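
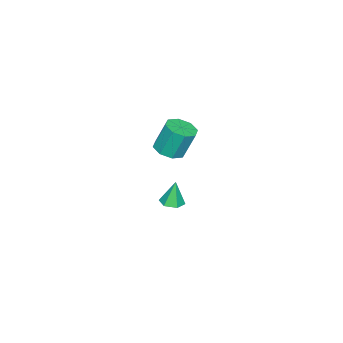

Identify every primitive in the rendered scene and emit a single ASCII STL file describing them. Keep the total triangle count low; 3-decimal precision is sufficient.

solid 
facet normal 0.158 -0.324 -0.933
outer loop
vertex 0.103 -1.66 2.534
vertex -0.418 -1.07 2.241
vertex 0.407 -1.111 2.395
endloop
endfacet
facet normal 0.867 -0.407 0.287
outer loop
vertex 0.103 -1.66 2.534
vertex 0.407 -1.111 2.395
vertex -0.16 -1.12 4.092
endloop
endfacet
facet normal 0.868 -0.405 0.288
outer loop
vertex -0.16 -1.12 4.092
vertex 0.407 -1.111 2.395
vertex 0.143 -0.57 3.953
endloop
endfacet
facet normal -0.158 0.323 0.933
outer loop
vertex -0.16 -1.12 4.092
vertex 0.143 -0.57 3.953
vertex -0.682 -0.53 3.799
endloop
endfacet
facet normal 0.158 -0.324 -0.933
outer loop
vertex 0.407 -1.111 2.395
vertex -0.418 -1.07 2.241
vertex 0.227 -0.537 2.165
endloop
endfacet
facet normal 0.947 0.317 0.050
outer loop
vertex 0.407 -1.111 2.395
vertex 0.227 -0.537 2.165
vertex 0.143 -0.57 3.953
endloop
endfacet
facet normal 0.947 0.318 0.050
outer loop
vertex 0.143 -0.57 3.953
vertex 0.227 -0.537 2.165
vertex -0.037 0.003 3.724
endloop
endfacet
facet normal -0.158 0.323 0.933
outer loop
vertex 0.143 -0.57 3.953
vertex -0.037 0.003 3.724
vertex -0.682 -0.53 3.799
endloop
endfacet
facet normal 0.157 -0.323 -0.933
outer loop
vertex 0.227 -0.537 2.165
vertex -0.418 -1.07 2.241
vertex -0.331 -0.276 1.981
endloop
endfacet
facet normal 0.471 0.855 -0.216
outer loop
vertex 0.227 -0.537 2.165
vertex -0.331 -0.276 1.981
vertex -0.037 0.003 3.724
endloop
endfacet
facet normal 0.472 0.854 -0.216
outer loop
vertex -0.037 0.003 3.724
vertex -0.331 -0.276 1.981
vertex -0.594 0.264 3.539
endloop
endfacet
facet normal -0.158 0.323 0.933
outer loop
vertex -0.037 0.003 3.724
vertex -0.594 0.264 3.539
vertex -0.682 -0.53 3.799
endloop
endfacet
facet normal 0.159 -0.323 -0.933
outer loop
vertex -0.331 -0.276 1.981
vertex -0.418 -1.07 2.241
vertex -0.94 -0.48 1.948
endloop
endfacet
facet normal -0.279 0.892 -0.356
outer loop
vertex -0.331 -0.276 1.981
vertex -0.94 -0.48 1.948
vertex -0.594 0.264 3.539
endloop
endfacet
facet normal -0.279 0.892 -0.356
outer loop
vertex -0.594 0.264 3.539
vertex -0.94 -0.48 1.948
vertex -1.203 0.06 3.506
endloop
endfacet
facet normal -0.159 0.323 0.933
outer loop
vertex -0.594 0.264 3.539
vertex -1.203 0.06 3.506
vertex -0.682 -0.53 3.799
endloop
endfacet
facet normal 0.158 -0.323 -0.933
outer loop
vertex -0.94 -0.48 1.948
vertex -0.418 -1.07 2.241
vertex -1.243 -1.03 2.087
endloop
endfacet
facet normal -0.868 0.406 -0.287
outer loop
vertex -0.94 -0.48 1.948
vertex -1.243 -1.03 2.087
vertex -1.203 0.06 3.506
endloop
endfacet
facet normal -0.867 0.407 -0.288
outer loop
vertex -1.203 0.06 3.506
vertex -1.243 -1.03 2.087
vertex -1.507 -0.489 3.645
endloop
endfacet
facet normal -0.158 0.324 0.933
outer loop
vertex -1.203 0.06 3.506
vertex -1.507 -0.489 3.645
vertex -0.682 -0.53 3.799
endloop
endfacet
facet normal 0.158 -0.323 -0.933
outer loop
vertex -1.243 -1.03 2.087
vertex -0.418 -1.07 2.241
vertex -1.063 -1.603 2.316
endloop
endfacet
facet normal -0.947 -0.318 -0.050
outer loop
vertex -1.243 -1.03 2.087
vertex -1.063 -1.603 2.316
vertex -1.507 -0.489 3.645
endloop
endfacet
facet normal -0.947 -0.317 -0.050
outer loop
vertex -1.507 -0.489 3.645
vertex -1.063 -1.603 2.316
vertex -1.327 -1.063 3.875
endloop
endfacet
facet normal -0.158 0.324 0.933
outer loop
vertex -1.507 -0.489 3.645
vertex -1.327 -1.063 3.875
vertex -0.682 -0.53 3.799
endloop
endfacet
facet normal 0.158 -0.323 -0.933
outer loop
vertex -1.063 -1.603 2.316
vertex -0.418 -1.07 2.241
vertex -0.506 -1.864 2.501
endloop
endfacet
facet normal -0.472 -0.855 0.216
outer loop
vertex -1.063 -1.603 2.316
vertex -0.506 -1.864 2.501
vertex -1.327 -1.063 3.875
endloop
endfacet
facet normal -0.471 -0.855 0.217
outer loop
vertex -1.327 -1.063 3.875
vertex -0.506 -1.864 2.501
vertex -0.769 -1.324 4.059
endloop
endfacet
facet normal -0.157 0.323 0.933
outer loop
vertex -1.327 -1.063 3.875
vertex -0.769 -1.324 4.059
vertex -0.682 -0.53 3.799
endloop
endfacet
facet normal 0.159 -0.323 -0.933
outer loop
vertex -0.506 -1.864 2.501
vertex -0.418 -1.07 2.241
vertex 0.103 -1.66 2.534
endloop
endfacet
facet normal 0.279 -0.892 0.356
outer loop
vertex -0.506 -1.864 2.501
vertex 0.103 -1.66 2.534
vertex -0.769 -1.324 4.059
endloop
endfacet
facet normal 0.279 -0.892 0.356
outer loop
vertex -0.769 -1.324 4.059
vertex 0.103 -1.66 2.534
vertex -0.16 -1.12 4.092
endloop
endfacet
facet normal -0.159 0.323 0.933
outer loop
vertex -0.769 -1.324 4.059
vertex -0.16 -1.12 4.092
vertex -0.682 -0.53 3.799
endloop
endfacet
facet normal 0.135 -0.070 -0.988
outer loop
vertex -2.889 -1.988 -3.981
vertex -3.311 -2.521 -4.001
vertex -3.554 -1.891 -4.079
endloop
endfacet
facet normal 0.090 0.942 0.324
outer loop
vertex -2.889 -1.988 -3.981
vertex -3.554 -1.891 -4.079
vertex -3.509 -2.419 -2.559
endloop
endfacet
facet normal 0.137 -0.070 -0.988
outer loop
vertex -3.554 -1.891 -4.079
vertex -3.311 -2.521 -4.001
vertex -3.977 -2.423 -4.1
endloop
endfacet
facet normal -0.766 0.600 0.231
outer loop
vertex -3.554 -1.891 -4.079
vertex -3.977 -2.423 -4.1
vertex -3.509 -2.419 -2.559
endloop
endfacet
facet normal 0.137 -0.070 -0.988
outer loop
vertex -3.977 -2.423 -4.1
vertex -3.311 -2.521 -4.001
vertex -3.734 -3.053 -4.022
endloop
endfacet
facet normal -0.908 -0.316 0.276
outer loop
vertex -3.977 -2.423 -4.1
vertex -3.734 -3.053 -4.022
vertex -3.509 -2.419 -2.559
endloop
endfacet
facet normal 0.135 -0.069 -0.988
outer loop
vertex -3.734 -3.053 -4.022
vertex -3.311 -2.521 -4.001
vertex -3.068 -3.151 -3.924
endloop
endfacet
facet normal -0.192 -0.889 0.415
outer loop
vertex -3.734 -3.053 -4.022
vertex -3.068 -3.151 -3.924
vertex -3.509 -2.419 -2.559
endloop
endfacet
facet normal 0.135 -0.069 -0.988
outer loop
vertex -3.068 -3.151 -3.924
vertex -3.311 -2.521 -4.001
vertex -2.645 -2.619 -3.903
endloop
endfacet
facet normal 0.664 -0.548 0.508
outer loop
vertex -3.068 -3.151 -3.924
vertex -2.645 -2.619 -3.903
vertex -3.509 -2.419 -2.559
endloop
endfacet
facet normal 0.135 -0.070 -0.988
outer loop
vertex -2.645 -2.619 -3.903
vertex -3.311 -2.521 -4.001
vertex -2.889 -1.988 -3.981
endloop
endfacet
facet normal 0.806 0.369 0.463
outer loop
vertex -2.645 -2.619 -3.903
vertex -2.889 -1.988 -3.981
vertex -3.509 -2.419 -2.559
endloop
endfacet

endsolid


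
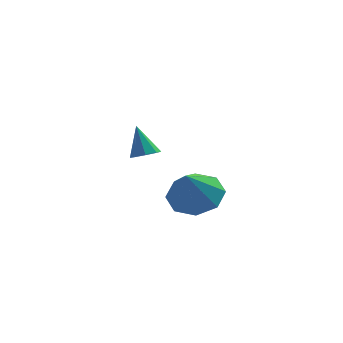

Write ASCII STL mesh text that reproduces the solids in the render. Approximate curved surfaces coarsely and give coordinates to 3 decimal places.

solid 
facet normal 0.186 0.558 -0.808
outer loop
vertex -0.302 -1.354 -0.158
vertex -1.234 -1.292 -0.33
vertex -0.608 -0.78 0.168
endloop
endfacet
facet normal 0.665 -0.068 0.744
outer loop
vertex -0.302 -1.354 -0.158
vertex -0.608 -0.78 0.168
vertex -1.506 -2.108 0.85
endloop
endfacet
facet normal 0.186 0.559 -0.808
outer loop
vertex -0.608 -0.78 0.168
vertex -1.234 -1.292 -0.33
vertex -1.28 -0.507 0.202
endloop
endfacet
facet normal 0.187 0.346 0.919
outer loop
vertex -0.608 -0.78 0.168
vertex -1.28 -0.507 0.202
vertex -1.506 -2.108 0.85
endloop
endfacet
facet normal 0.186 0.559 -0.808
outer loop
vertex -1.28 -0.507 0.202
vertex -1.234 -1.292 -0.33
vertex -1.926 -0.693 -0.075
endloop
endfacet
facet normal -0.455 0.389 0.801
outer loop
vertex -1.28 -0.507 0.202
vertex -1.926 -0.693 -0.075
vertex -1.506 -2.108 0.85
endloop
endfacet
facet normal 0.186 0.559 -0.808
outer loop
vertex -1.926 -0.693 -0.075
vertex -1.234 -1.292 -0.33
vertex -2.166 -1.231 -0.502
endloop
endfacet
facet normal -0.889 0.034 0.456
outer loop
vertex -1.926 -0.693 -0.075
vertex -2.166 -1.231 -0.502
vertex -1.506 -2.108 0.85
endloop
endfacet
facet normal 0.186 0.559 -0.808
outer loop
vertex -2.166 -1.231 -0.502
vertex -1.234 -1.292 -0.33
vertex -1.861 -1.804 -0.828
endloop
endfacet
facet normal -0.857 -0.507 0.089
outer loop
vertex -2.166 -1.231 -0.502
vertex -1.861 -1.804 -0.828
vertex -1.506 -2.108 0.85
endloop
endfacet
facet normal 0.186 0.558 -0.809
outer loop
vertex -1.861 -1.804 -0.828
vertex -1.234 -1.292 -0.33
vertex -1.188 -2.078 -0.862
endloop
endfacet
facet normal -0.379 -0.921 -0.087
outer loop
vertex -1.861 -1.804 -0.828
vertex -1.188 -2.078 -0.862
vertex -1.506 -2.108 0.85
endloop
endfacet
facet normal 0.185 0.558 -0.809
outer loop
vertex -1.188 -2.078 -0.862
vertex -1.234 -1.292 -0.33
vertex -0.542 -1.891 -0.585
endloop
endfacet
facet normal 0.265 -0.964 0.032
outer loop
vertex -1.188 -2.078 -0.862
vertex -0.542 -1.891 -0.585
vertex -1.506 -2.108 0.85
endloop
endfacet
facet normal 0.186 0.559 -0.808
outer loop
vertex -0.542 -1.891 -0.585
vertex -1.234 -1.292 -0.33
vertex -0.302 -1.354 -0.158
endloop
endfacet
facet normal 0.697 -0.611 0.376
outer loop
vertex -0.542 -1.891 -0.585
vertex -0.302 -1.354 -0.158
vertex -1.506 -2.108 0.85
endloop
endfacet
facet normal 0.269 -0.404 -0.874
outer loop
vertex -2.672 2.426 -0.205
vertex -3.05 2.705 -0.45
vertex -2.541 2.788 -0.332
endloop
endfacet
facet normal 0.748 -0.038 0.663
outer loop
vertex -2.672 2.426 -0.205
vertex -2.541 2.788 -0.332
vertex -3.39 3.215 0.65
endloop
endfacet
facet normal 0.269 -0.406 -0.873
outer loop
vertex -2.541 2.788 -0.332
vertex -3.05 2.705 -0.45
vertex -2.708 3.101 -0.529
endloop
endfacet
facet normal 0.714 0.604 0.355
outer loop
vertex -2.541 2.788 -0.332
vertex -2.708 3.101 -0.529
vertex -3.39 3.215 0.65
endloop
endfacet
facet normal 0.269 -0.406 -0.873
outer loop
vertex -2.708 3.101 -0.529
vertex -3.05 2.705 -0.45
vertex -3.076 3.182 -0.68
endloop
endfacet
facet normal 0.205 0.978 0.024
outer loop
vertex -2.708 3.101 -0.529
vertex -3.076 3.182 -0.68
vertex -3.39 3.215 0.65
endloop
endfacet
facet normal 0.269 -0.406 -0.873
outer loop
vertex -3.076 3.182 -0.68
vertex -3.05 2.705 -0.45
vertex -3.429 2.983 -0.696
endloop
endfacet
facet normal -0.482 0.866 -0.135
outer loop
vertex -3.076 3.182 -0.68
vertex -3.429 2.983 -0.696
vertex -3.39 3.215 0.65
endloop
endfacet
facet normal 0.270 -0.404 -0.874
outer loop
vertex -3.429 2.983 -0.696
vertex -3.05 2.705 -0.45
vertex -3.56 2.621 -0.569
endloop
endfacet
facet normal -0.943 0.331 -0.030
outer loop
vertex -3.429 2.983 -0.696
vertex -3.56 2.621 -0.569
vertex -3.39 3.215 0.65
endloop
endfacet
facet normal 0.271 -0.405 -0.873
outer loop
vertex -3.56 2.621 -0.569
vertex -3.05 2.705 -0.45
vertex -3.393 2.308 -0.372
endloop
endfacet
facet normal -0.909 -0.310 0.278
outer loop
vertex -3.56 2.621 -0.569
vertex -3.393 2.308 -0.372
vertex -3.39 3.215 0.65
endloop
endfacet
facet normal 0.270 -0.405 -0.874
outer loop
vertex -3.393 2.308 -0.372
vertex -3.05 2.705 -0.45
vertex -3.025 2.227 -0.221
endloop
endfacet
facet normal -0.401 -0.685 0.609
outer loop
vertex -3.393 2.308 -0.372
vertex -3.025 2.227 -0.221
vertex -3.39 3.215 0.65
endloop
endfacet
facet normal 0.268 -0.405 -0.874
outer loop
vertex -3.025 2.227 -0.221
vertex -3.05 2.705 -0.45
vertex -2.672 2.426 -0.205
endloop
endfacet
facet normal 0.287 -0.571 0.769
outer loop
vertex -3.025 2.227 -0.221
vertex -2.672 2.426 -0.205
vertex -3.39 3.215 0.65
endloop
endfacet

endsolid


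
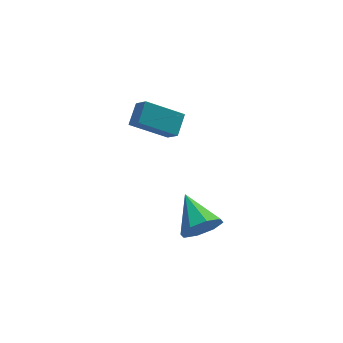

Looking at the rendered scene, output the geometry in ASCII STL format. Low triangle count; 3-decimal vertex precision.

solid 
facet normal 0.082 -0.915 -0.395
outer loop
vertex 2.661 -3.906 -0.368
vertex 2.061 -4.222 0.239
vertex 2.005 -3.866 -0.597
endloop
endfacet
facet normal 0.255 0.759 -0.599
outer loop
vertex 2.661 -3.906 -0.368
vertex 2.005 -3.866 -0.597
vertex 1.919 -2.638 0.921
endloop
endfacet
facet normal 0.083 -0.915 -0.395
outer loop
vertex 2.005 -3.866 -0.597
vertex 2.061 -4.222 0.239
vertex 1.381 -4.035 -0.337
endloop
endfacet
facet normal -0.430 0.690 -0.583
outer loop
vertex 2.005 -3.866 -0.597
vertex 1.381 -4.035 -0.337
vertex 1.919 -2.638 0.921
endloop
endfacet
facet normal 0.082 -0.915 -0.394
outer loop
vertex 1.381 -4.035 -0.337
vertex 2.061 -4.222 0.239
vertex 1.156 -4.313 0.261
endloop
endfacet
facet normal -0.884 0.451 -0.123
outer loop
vertex 1.381 -4.035 -0.337
vertex 1.156 -4.313 0.261
vertex 1.919 -2.638 0.921
endloop
endfacet
facet normal 0.082 -0.916 -0.394
outer loop
vertex 1.156 -4.313 0.261
vertex 2.061 -4.222 0.239
vertex 1.461 -4.537 0.846
endloop
endfacet
facet normal -0.841 0.183 0.509
outer loop
vertex 1.156 -4.313 0.261
vertex 1.461 -4.537 0.846
vertex 1.919 -2.638 0.921
endloop
endfacet
facet normal 0.082 -0.915 -0.394
outer loop
vertex 1.461 -4.537 0.846
vertex 2.061 -4.222 0.239
vertex 2.118 -4.577 1.075
endloop
endfacet
facet normal -0.327 0.041 0.944
outer loop
vertex 1.461 -4.537 0.846
vertex 2.118 -4.577 1.075
vertex 1.919 -2.638 0.921
endloop
endfacet
facet normal 0.083 -0.915 -0.394
outer loop
vertex 2.118 -4.577 1.075
vertex 2.061 -4.222 0.239
vertex 2.741 -4.408 0.814
endloop
endfacet
facet normal 0.358 0.110 0.927
outer loop
vertex 2.118 -4.577 1.075
vertex 2.741 -4.408 0.814
vertex 1.919 -2.638 0.921
endloop
endfacet
facet normal 0.082 -0.916 -0.394
outer loop
vertex 2.741 -4.408 0.814
vertex 2.061 -4.222 0.239
vertex 2.966 -4.131 0.217
endloop
endfacet
facet normal 0.812 0.349 0.468
outer loop
vertex 2.741 -4.408 0.814
vertex 2.966 -4.131 0.217
vertex 1.919 -2.638 0.921
endloop
endfacet
facet normal 0.082 -0.915 -0.395
outer loop
vertex 2.966 -4.131 0.217
vertex 2.061 -4.222 0.239
vertex 2.661 -3.906 -0.368
endloop
endfacet
facet normal 0.770 0.617 -0.164
outer loop
vertex 2.966 -4.131 0.217
vertex 2.661 -3.906 -0.368
vertex 1.919 -2.638 0.921
endloop
endfacet
facet normal -0.519 -0.685 -0.511
outer loop
vertex 1.093 0.644 2.73
vertex 0.889 1.293 2.067
vertex 2.59 0.187 1.821
endloop
endfacet
facet normal 0.215 -0.683 0.698
outer loop
vertex 3.151 0.927 2.373
vertex 1.093 0.644 2.73
vertex 2.59 0.187 1.821
endloop
endfacet
facet normal -0.519 -0.685 -0.511
outer loop
vertex 2.59 0.187 1.821
vertex 0.889 1.293 2.067
vertex 2.386 0.836 1.158
endloop
endfacet
facet normal 0.827 -0.253 -0.502
outer loop
vertex 2.386 0.836 1.158
vertex 3.151 0.927 2.373
vertex 2.59 0.187 1.821
endloop
endfacet
facet normal -0.827 0.253 0.502
outer loop
vertex 1.093 0.644 2.73
vertex 1.45 2.033 2.619
vertex 0.889 1.293 2.067
endloop
endfacet
facet normal 0.215 -0.683 0.698
outer loop
vertex 1.654 1.384 3.282
vertex 1.093 0.644 2.73
vertex 3.151 0.927 2.373
endloop
endfacet
facet normal -0.827 0.253 0.502
outer loop
vertex 1.654 1.384 3.282
vertex 1.45 2.033 2.619
vertex 1.093 0.644 2.73
endloop
endfacet
facet normal -0.215 0.683 -0.698
outer loop
vertex 0.889 1.293 2.067
vertex 1.45 2.033 2.619
vertex 2.386 0.836 1.158
endloop
endfacet
facet normal 0.827 -0.253 -0.502
outer loop
vertex 2.947 1.576 1.71
vertex 3.151 0.927 2.373
vertex 2.386 0.836 1.158
endloop
endfacet
facet normal -0.215 0.683 -0.698
outer loop
vertex 2.386 0.836 1.158
vertex 1.45 2.033 2.619
vertex 2.947 1.576 1.71
endloop
endfacet
facet normal 0.519 0.685 0.511
outer loop
vertex 2.947 1.576 1.71
vertex 1.654 1.384 3.282
vertex 3.151 0.927 2.373
endloop
endfacet
facet normal 0.519 0.685 0.511
outer loop
vertex 1.45 2.033 2.619
vertex 1.654 1.384 3.282
vertex 2.947 1.576 1.71
endloop
endfacet

endsolid


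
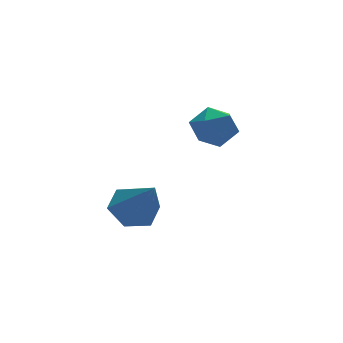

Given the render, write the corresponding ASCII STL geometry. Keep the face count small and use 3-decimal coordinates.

solid 
facet normal -0.971 -0.066 0.231
outer loop
vertex 3.224 2.908 0.247
vertex 3.161 2.103 -0.246
vertex 3.382 2.078 0.674
endloop
endfacet
facet normal -0.608 0.268 0.747
outer loop
vertex 3.224 2.908 0.247
vertex 3.382 2.078 0.674
vertex 3.939 2.82 0.861
endloop
endfacet
facet normal -0.291 0.839 0.459
outer loop
vertex 3.224 2.908 0.247
vertex 3.939 2.82 0.861
vertex 4.063 3.303 0.057
endloop
endfacet
facet normal -0.457 0.858 -0.234
outer loop
vertex 3.224 2.908 0.247
vertex 4.063 3.303 0.057
vertex 3.582 2.86 -0.627
endloop
endfacet
facet normal -0.877 0.299 -0.376
outer loop
vertex 3.224 2.908 0.247
vertex 3.582 2.86 -0.627
vertex 3.161 2.103 -0.246
endloop
endfacet
facet normal -0.098 -0.173 0.980
outer loop
vertex 3.939 2.82 0.861
vertex 3.382 2.078 0.674
vertex 4.318 1.96 0.747
endloop
endfacet
facet normal -0.685 -0.714 0.145
outer loop
vertex 3.382 2.078 0.674
vertex 3.161 2.103 -0.246
vertex 3.837 1.517 0.063
endloop
endfacet
facet normal -0.534 -0.124 -0.837
outer loop
vertex 3.161 2.103 -0.246
vertex 3.582 2.86 -0.627
vertex 3.961 2.0 -0.741
endloop
endfacet
facet normal 0.146 0.780 -0.608
outer loop
vertex 3.582 2.86 -0.627
vertex 4.063 3.303 0.057
vertex 4.518 2.742 -0.554
endloop
endfacet
facet normal 0.415 0.750 0.515
outer loop
vertex 4.063 3.303 0.057
vertex 3.939 2.82 0.861
vertex 4.739 2.717 0.366
endloop
endfacet
facet normal 0.457 -0.858 0.234
outer loop
vertex 4.676 1.912 -0.127
vertex 4.318 1.96 0.747
vertex 3.837 1.517 0.063
endloop
endfacet
facet normal 0.291 -0.839 -0.459
outer loop
vertex 4.676 1.912 -0.127
vertex 3.837 1.517 0.063
vertex 3.961 2.0 -0.741
endloop
endfacet
facet normal 0.608 -0.268 -0.747
outer loop
vertex 4.676 1.912 -0.127
vertex 3.961 2.0 -0.741
vertex 4.518 2.742 -0.554
endloop
endfacet
facet normal 0.971 0.066 -0.231
outer loop
vertex 4.676 1.912 -0.127
vertex 4.518 2.742 -0.554
vertex 4.739 2.717 0.366
endloop
endfacet
facet normal 0.877 -0.299 0.376
outer loop
vertex 4.676 1.912 -0.127
vertex 4.739 2.717 0.366
vertex 4.318 1.96 0.747
endloop
endfacet
facet normal -0.146 -0.780 0.608
outer loop
vertex 3.837 1.517 0.063
vertex 4.318 1.96 0.747
vertex 3.382 2.078 0.674
endloop
endfacet
facet normal -0.415 -0.750 -0.515
outer loop
vertex 3.961 2.0 -0.741
vertex 3.837 1.517 0.063
vertex 3.161 2.103 -0.246
endloop
endfacet
facet normal 0.098 0.173 -0.980
outer loop
vertex 4.518 2.742 -0.554
vertex 3.961 2.0 -0.741
vertex 3.582 2.86 -0.627
endloop
endfacet
facet normal 0.685 0.714 -0.145
outer loop
vertex 4.739 2.717 0.366
vertex 4.518 2.742 -0.554
vertex 4.063 3.303 0.057
endloop
endfacet
facet normal 0.534 0.124 0.837
outer loop
vertex 4.318 1.96 0.747
vertex 4.739 2.717 0.366
vertex 3.939 2.82 0.861
endloop
endfacet
facet normal -0.044 0.626 -0.779
outer loop
vertex 0.601 1.418 -1.591
vertex -0.047 0.86 -2.003
vertex -0.323 1.561 -1.424
endloop
endfacet
facet normal 0.228 0.490 0.842
outer loop
vertex 0.601 1.418 -1.591
vertex -0.323 1.561 -1.424
vertex 0.047 -0.48 -0.337
endloop
endfacet
facet normal -0.044 0.626 -0.779
outer loop
vertex -0.323 1.561 -1.424
vertex -0.047 0.86 -2.003
vertex -0.971 1.002 -1.837
endloop
endfacet
facet normal -0.666 0.253 0.702
outer loop
vertex -0.323 1.561 -1.424
vertex -0.971 1.002 -1.837
vertex 0.047 -0.48 -0.337
endloop
endfacet
facet normal -0.044 0.626 -0.779
outer loop
vertex -0.971 1.002 -1.837
vertex -0.047 0.86 -2.003
vertex -0.695 0.301 -2.416
endloop
endfacet
facet normal -0.877 -0.461 0.140
outer loop
vertex -0.971 1.002 -1.837
vertex -0.695 0.301 -2.416
vertex 0.047 -0.48 -0.337
endloop
endfacet
facet normal -0.044 0.626 -0.779
outer loop
vertex -0.695 0.301 -2.416
vertex -0.047 0.86 -2.003
vertex 0.229 0.159 -2.582
endloop
endfacet
facet normal -0.195 -0.939 -0.283
outer loop
vertex -0.695 0.301 -2.416
vertex 0.229 0.159 -2.582
vertex 0.047 -0.48 -0.337
endloop
endfacet
facet normal -0.044 0.626 -0.779
outer loop
vertex 0.229 0.159 -2.582
vertex -0.047 0.86 -2.003
vertex 0.877 0.717 -2.17
endloop
endfacet
facet normal 0.697 -0.703 -0.144
outer loop
vertex 0.229 0.159 -2.582
vertex 0.877 0.717 -2.17
vertex 0.047 -0.48 -0.337
endloop
endfacet
facet normal -0.044 0.626 -0.779
outer loop
vertex 0.877 0.717 -2.17
vertex -0.047 0.86 -2.003
vertex 0.601 1.418 -1.591
endloop
endfacet
facet normal 0.908 0.012 0.419
outer loop
vertex 0.877 0.717 -2.17
vertex 0.601 1.418 -1.591
vertex 0.047 -0.48 -0.337
endloop
endfacet

endsolid


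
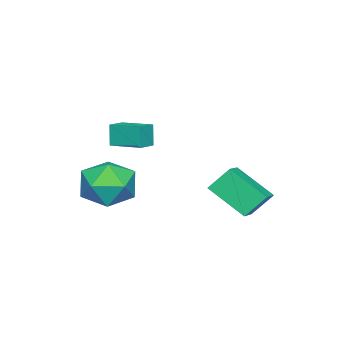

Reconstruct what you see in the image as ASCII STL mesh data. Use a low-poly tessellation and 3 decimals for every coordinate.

solid 
facet normal -0.976 0.109 -0.187
outer loop
vertex 3.336 -0.523 3.689
vertex 3.45 0.801 3.865
vertex 3.529 -0.414 2.745
endloop
endfacet
facet normal -0.085 -0.988 -0.131
outer loop
vertex 4.31 -0.501 2.895
vertex 3.336 -0.523 3.689
vertex 3.529 -0.414 2.745
endloop
endfacet
facet normal -0.976 0.109 -0.187
outer loop
vertex 3.529 -0.414 2.745
vertex 3.45 0.801 3.865
vertex 3.643 0.91 2.921
endloop
endfacet
facet normal 0.199 0.112 -0.973
outer loop
vertex 3.643 0.91 2.921
vertex 4.31 -0.501 2.895
vertex 3.529 -0.414 2.745
endloop
endfacet
facet normal -0.199 -0.112 0.973
outer loop
vertex 3.336 -0.523 3.689
vertex 4.231 0.714 4.015
vertex 3.45 0.801 3.865
endloop
endfacet
facet normal -0.085 -0.988 -0.131
outer loop
vertex 4.117 -0.61 3.839
vertex 3.336 -0.523 3.689
vertex 4.31 -0.501 2.895
endloop
endfacet
facet normal -0.199 -0.112 0.973
outer loop
vertex 4.117 -0.61 3.839
vertex 4.231 0.714 4.015
vertex 3.336 -0.523 3.689
endloop
endfacet
facet normal 0.085 0.988 0.131
outer loop
vertex 3.45 0.801 3.865
vertex 4.231 0.714 4.015
vertex 3.643 0.91 2.921
endloop
endfacet
facet normal 0.199 0.112 -0.973
outer loop
vertex 4.424 0.823 3.071
vertex 4.31 -0.501 2.895
vertex 3.643 0.91 2.921
endloop
endfacet
facet normal 0.085 0.988 0.131
outer loop
vertex 3.643 0.91 2.921
vertex 4.231 0.714 4.015
vertex 4.424 0.823 3.071
endloop
endfacet
facet normal 0.976 -0.109 0.187
outer loop
vertex 4.424 0.823 3.071
vertex 4.117 -0.61 3.839
vertex 4.31 -0.501 2.895
endloop
endfacet
facet normal 0.976 -0.109 0.187
outer loop
vertex 4.231 0.714 4.015
vertex 4.117 -0.61 3.839
vertex 4.424 0.823 3.071
endloop
endfacet
facet normal -0.932 -0.163 -0.324
outer loop
vertex -1.775 1.712 -0.129
vertex -1.664 3.322 -1.259
vertex -1.309 0.994 -1.108
endloop
endfacet
facet normal -0.057 -0.818 0.573
outer loop
vertex -0.256 1.178 -0.741
vertex -1.775 1.712 -0.129
vertex -1.309 0.994 -1.108
endloop
endfacet
facet normal -0.932 -0.163 -0.324
outer loop
vertex -1.309 0.994 -1.108
vertex -1.664 3.322 -1.259
vertex -1.198 2.604 -2.237
endloop
endfacet
facet normal 0.359 -0.552 -0.752
outer loop
vertex -1.198 2.604 -2.237
vertex -0.256 1.178 -0.741
vertex -1.309 0.994 -1.108
endloop
endfacet
facet normal -0.359 0.553 0.752
outer loop
vertex -1.775 1.712 -0.129
vertex -0.611 3.506 -0.892
vertex -1.664 3.322 -1.259
endloop
endfacet
facet normal -0.056 -0.817 0.573
outer loop
vertex -0.722 1.896 0.237
vertex -1.775 1.712 -0.129
vertex -0.256 1.178 -0.741
endloop
endfacet
facet normal -0.358 0.552 0.753
outer loop
vertex -0.722 1.896 0.237
vertex -0.611 3.506 -0.892
vertex -1.775 1.712 -0.129
endloop
endfacet
facet normal 0.057 0.818 -0.573
outer loop
vertex -1.664 3.322 -1.259
vertex -0.611 3.506 -0.892
vertex -1.198 2.604 -2.237
endloop
endfacet
facet normal 0.358 -0.553 -0.752
outer loop
vertex -0.145 2.788 -1.871
vertex -0.256 1.178 -0.741
vertex -1.198 2.604 -2.237
endloop
endfacet
facet normal 0.056 0.818 -0.573
outer loop
vertex -1.198 2.604 -2.237
vertex -0.611 3.506 -0.892
vertex -0.145 2.788 -1.871
endloop
endfacet
facet normal 0.932 0.163 0.324
outer loop
vertex -0.145 2.788 -1.871
vertex -0.722 1.896 0.237
vertex -0.256 1.178 -0.741
endloop
endfacet
facet normal 0.932 0.163 0.324
outer loop
vertex -0.611 3.506 -0.892
vertex -0.722 1.896 0.237
vertex -0.145 2.788 -1.871
endloop
endfacet
facet normal -0.152 0.985 0.080
outer loop
vertex 2.898 -0.274 -0.244
vertex 2.564 -0.421 0.931
vertex 3.744 -0.216 0.647
endloop
endfacet
facet normal 0.360 0.844 -0.397
outer loop
vertex 2.898 -0.274 -0.244
vertex 3.744 -0.216 0.647
vertex 3.993 -0.814 -0.399
endloop
endfacet
facet normal 0.082 0.424 -0.902
outer loop
vertex 2.898 -0.274 -0.244
vertex 3.993 -0.814 -0.399
vertex 2.967 -1.388 -0.762
endloop
endfacet
facet normal -0.602 0.306 -0.737
outer loop
vertex 2.898 -0.274 -0.244
vertex 2.967 -1.388 -0.762
vertex 2.084 -1.145 0.06
endloop
endfacet
facet normal -0.747 0.652 -0.131
outer loop
vertex 2.898 -0.274 -0.244
vertex 2.084 -1.145 0.06
vertex 2.564 -0.421 0.931
endloop
endfacet
facet normal 0.876 0.478 -0.065
outer loop
vertex 3.993 -0.814 -0.399
vertex 3.744 -0.216 0.647
vertex 4.336 -1.295 0.68
endloop
endfacet
facet normal 0.047 0.706 0.707
outer loop
vertex 3.744 -0.216 0.647
vertex 2.564 -0.421 0.931
vertex 3.453 -1.052 1.502
endloop
endfacet
facet normal -0.916 0.167 0.366
outer loop
vertex 2.564 -0.421 0.931
vertex 2.084 -1.145 0.06
vertex 2.427 -1.626 1.139
endloop
endfacet
facet normal -0.682 -0.393 -0.617
outer loop
vertex 2.084 -1.145 0.06
vertex 2.967 -1.388 -0.762
vertex 2.676 -2.224 0.093
endloop
endfacet
facet normal 0.425 -0.201 -0.883
outer loop
vertex 2.967 -1.388 -0.762
vertex 3.993 -0.814 -0.399
vertex 3.856 -2.019 -0.191
endloop
endfacet
facet normal 0.602 -0.306 0.737
outer loop
vertex 3.522 -2.166 0.984
vertex 4.336 -1.295 0.68
vertex 3.453 -1.052 1.502
endloop
endfacet
facet normal -0.082 -0.424 0.902
outer loop
vertex 3.522 -2.166 0.984
vertex 3.453 -1.052 1.502
vertex 2.427 -1.626 1.139
endloop
endfacet
facet normal -0.360 -0.844 0.397
outer loop
vertex 3.522 -2.166 0.984
vertex 2.427 -1.626 1.139
vertex 2.676 -2.224 0.093
endloop
endfacet
facet normal 0.152 -0.985 -0.080
outer loop
vertex 3.522 -2.166 0.984
vertex 2.676 -2.224 0.093
vertex 3.856 -2.019 -0.191
endloop
endfacet
facet normal 0.747 -0.652 0.131
outer loop
vertex 3.522 -2.166 0.984
vertex 3.856 -2.019 -0.191
vertex 4.336 -1.295 0.68
endloop
endfacet
facet normal 0.682 0.393 0.617
outer loop
vertex 3.453 -1.052 1.502
vertex 4.336 -1.295 0.68
vertex 3.744 -0.216 0.647
endloop
endfacet
facet normal -0.425 0.201 0.883
outer loop
vertex 2.427 -1.626 1.139
vertex 3.453 -1.052 1.502
vertex 2.564 -0.421 0.931
endloop
endfacet
facet normal -0.876 -0.478 0.065
outer loop
vertex 2.676 -2.224 0.093
vertex 2.427 -1.626 1.139
vertex 2.084 -1.145 0.06
endloop
endfacet
facet normal -0.047 -0.706 -0.707
outer loop
vertex 3.856 -2.019 -0.191
vertex 2.676 -2.224 0.093
vertex 2.967 -1.388 -0.762
endloop
endfacet
facet normal 0.916 -0.167 -0.366
outer loop
vertex 4.336 -1.295 0.68
vertex 3.856 -2.019 -0.191
vertex 3.993 -0.814 -0.399
endloop
endfacet

endsolid


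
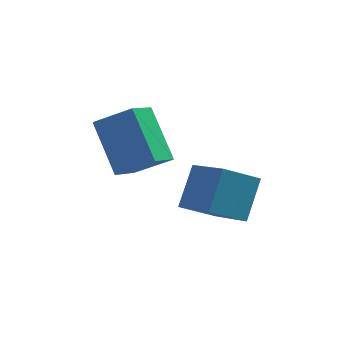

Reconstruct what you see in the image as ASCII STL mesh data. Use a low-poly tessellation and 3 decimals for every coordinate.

solid 
facet normal -0.836 -0.236 0.496
outer loop
vertex -1.14 2.027 -0.583
vertex -2.058 3.481 -1.438
vertex -1.592 1.009 -1.827
endloop
endfacet
facet normal 0.478 -0.757 0.446
outer loop
vertex -0.422 1.339 -2.522
vertex -1.14 2.027 -0.583
vertex -1.592 1.009 -1.827
endloop
endfacet
facet normal -0.836 -0.236 0.496
outer loop
vertex -1.592 1.009 -1.827
vertex -2.058 3.481 -1.438
vertex -2.51 2.463 -2.683
endloop
endfacet
facet normal -0.271 -0.610 -0.745
outer loop
vertex -2.51 2.463 -2.683
vertex -0.422 1.339 -2.522
vertex -1.592 1.009 -1.827
endloop
endfacet
facet normal 0.271 0.609 0.745
outer loop
vertex -1.14 2.027 -0.583
vertex -0.888 3.811 -2.133
vertex -2.058 3.481 -1.438
endloop
endfacet
facet normal 0.478 -0.757 0.446
outer loop
vertex 0.03 2.357 -1.277
vertex -1.14 2.027 -0.583
vertex -0.422 1.339 -2.522
endloop
endfacet
facet normal 0.270 0.609 0.745
outer loop
vertex 0.03 2.357 -1.277
vertex -0.888 3.811 -2.133
vertex -1.14 2.027 -0.583
endloop
endfacet
facet normal -0.478 0.757 -0.445
outer loop
vertex -2.058 3.481 -1.438
vertex -0.888 3.811 -2.133
vertex -2.51 2.463 -2.683
endloop
endfacet
facet normal -0.270 -0.609 -0.746
outer loop
vertex -1.34 2.793 -3.377
vertex -0.422 1.339 -2.522
vertex -2.51 2.463 -2.683
endloop
endfacet
facet normal -0.478 0.757 -0.446
outer loop
vertex -2.51 2.463 -2.683
vertex -0.888 3.811 -2.133
vertex -1.34 2.793 -3.377
endloop
endfacet
facet normal 0.836 0.236 -0.496
outer loop
vertex -1.34 2.793 -3.377
vertex 0.03 2.357 -1.277
vertex -0.422 1.339 -2.522
endloop
endfacet
facet normal 0.836 0.235 -0.496
outer loop
vertex -0.888 3.811 -2.133
vertex 0.03 2.357 -1.277
vertex -1.34 2.793 -3.377
endloop
endfacet
facet normal -0.453 -0.762 0.462
outer loop
vertex -3.939 3.7 1.059
vertex -5.189 3.951 0.249
vertex -3.221 2.349 -0.466
endloop
endfacet
facet normal 0.828 -0.166 0.536
outer loop
vertex -2.651 3.309 -1.049
vertex -3.939 3.7 1.059
vertex -3.221 2.349 -0.466
endloop
endfacet
facet normal -0.452 -0.762 0.463
outer loop
vertex -3.221 2.349 -0.466
vertex -5.189 3.951 0.249
vertex -4.471 2.599 -1.276
endloop
endfacet
facet normal 0.332 -0.626 -0.706
outer loop
vertex -4.471 2.599 -1.276
vertex -2.651 3.309 -1.049
vertex -3.221 2.349 -0.466
endloop
endfacet
facet normal -0.332 0.626 0.706
outer loop
vertex -3.939 3.7 1.059
vertex -4.619 4.911 -0.334
vertex -5.189 3.951 0.249
endloop
endfacet
facet normal 0.828 -0.165 0.536
outer loop
vertex -3.369 4.661 0.476
vertex -3.939 3.7 1.059
vertex -2.651 3.309 -1.049
endloop
endfacet
facet normal -0.332 0.625 0.706
outer loop
vertex -3.369 4.661 0.476
vertex -4.619 4.911 -0.334
vertex -3.939 3.7 1.059
endloop
endfacet
facet normal -0.828 0.166 -0.536
outer loop
vertex -5.189 3.951 0.249
vertex -4.619 4.911 -0.334
vertex -4.471 2.599 -1.276
endloop
endfacet
facet normal 0.332 -0.625 -0.706
outer loop
vertex -3.901 3.56 -1.859
vertex -2.651 3.309 -1.049
vertex -4.471 2.599 -1.276
endloop
endfacet
facet normal -0.828 0.166 -0.536
outer loop
vertex -4.471 2.599 -1.276
vertex -4.619 4.911 -0.334
vertex -3.901 3.56 -1.859
endloop
endfacet
facet normal 0.453 0.762 -0.463
outer loop
vertex -3.901 3.56 -1.859
vertex -3.369 4.661 0.476
vertex -2.651 3.309 -1.049
endloop
endfacet
facet normal 0.452 0.763 -0.463
outer loop
vertex -4.619 4.911 -0.334
vertex -3.369 4.661 0.476
vertex -3.901 3.56 -1.859
endloop
endfacet

endsolid


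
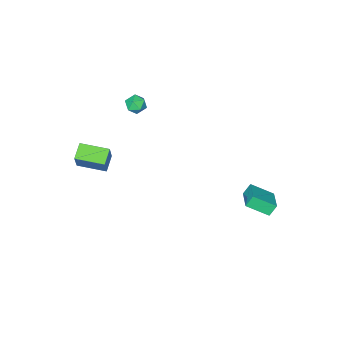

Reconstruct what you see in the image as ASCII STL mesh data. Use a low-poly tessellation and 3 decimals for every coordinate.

solid 
facet normal -0.566 0.820 -0.085
outer loop
vertex 2.543 -2.731 0.49
vertex 3.408 -2.191 -0.062
vertex 1.939 -3.303 -1.016
endloop
endfacet
facet normal -0.746 -0.466 0.476
outer loop
vertex 2.992 -4.829 -0.858
vertex 2.543 -2.731 0.49
vertex 1.939 -3.303 -1.016
endloop
endfacet
facet normal -0.566 0.820 -0.085
outer loop
vertex 1.939 -3.303 -1.016
vertex 3.408 -2.191 -0.062
vertex 2.805 -2.763 -1.568
endloop
endfacet
facet normal -0.351 -0.333 -0.875
outer loop
vertex 2.805 -2.763 -1.568
vertex 2.992 -4.829 -0.858
vertex 1.939 -3.303 -1.016
endloop
endfacet
facet normal 0.351 0.333 0.875
outer loop
vertex 2.543 -2.731 0.49
vertex 4.461 -3.717 0.096
vertex 3.408 -2.191 -0.062
endloop
endfacet
facet normal -0.746 -0.465 0.476
outer loop
vertex 3.595 -4.257 0.648
vertex 2.543 -2.731 0.49
vertex 2.992 -4.829 -0.858
endloop
endfacet
facet normal 0.351 0.332 0.875
outer loop
vertex 3.595 -4.257 0.648
vertex 4.461 -3.717 0.096
vertex 2.543 -2.731 0.49
endloop
endfacet
facet normal 0.746 0.466 -0.476
outer loop
vertex 3.408 -2.191 -0.062
vertex 4.461 -3.717 0.096
vertex 2.805 -2.763 -1.568
endloop
endfacet
facet normal -0.351 -0.333 -0.875
outer loop
vertex 3.857 -4.289 -1.41
vertex 2.992 -4.829 -0.858
vertex 2.805 -2.763 -1.568
endloop
endfacet
facet normal 0.746 0.465 -0.476
outer loop
vertex 2.805 -2.763 -1.568
vertex 4.461 -3.717 0.096
vertex 3.857 -4.289 -1.41
endloop
endfacet
facet normal 0.566 -0.820 0.085
outer loop
vertex 3.857 -4.289 -1.41
vertex 3.595 -4.257 0.648
vertex 2.992 -4.829 -0.858
endloop
endfacet
facet normal 0.566 -0.820 0.085
outer loop
vertex 4.461 -3.717 0.096
vertex 3.595 -4.257 0.648
vertex 3.857 -4.289 -1.41
endloop
endfacet
facet normal -0.543 0.152 0.826
outer loop
vertex -3.781 2.842 -3.108
vertex -2.767 4.11 -2.674
vertex -4.75 3.903 -3.94
endloop
endfacet
facet normal -0.604 -0.754 -0.259
outer loop
vertex -4.273 3.77 -4.666
vertex -3.781 2.842 -3.108
vertex -4.75 3.903 -3.94
endloop
endfacet
facet normal -0.543 0.151 0.826
outer loop
vertex -4.75 3.903 -3.94
vertex -2.767 4.11 -2.674
vertex -3.737 5.17 -3.505
endloop
endfacet
facet normal -0.584 0.639 -0.501
outer loop
vertex -3.737 5.17 -3.505
vertex -4.273 3.77 -4.666
vertex -4.75 3.903 -3.94
endloop
endfacet
facet normal 0.584 -0.639 0.501
outer loop
vertex -3.781 2.842 -3.108
vertex -2.29 3.977 -3.4
vertex -2.767 4.11 -2.674
endloop
endfacet
facet normal -0.603 -0.755 -0.259
outer loop
vertex -3.303 2.71 -3.835
vertex -3.781 2.842 -3.108
vertex -4.273 3.77 -4.666
endloop
endfacet
facet normal 0.584 -0.639 0.500
outer loop
vertex -3.303 2.71 -3.835
vertex -2.29 3.977 -3.4
vertex -3.781 2.842 -3.108
endloop
endfacet
facet normal 0.603 0.755 0.258
outer loop
vertex -2.767 4.11 -2.674
vertex -2.29 3.977 -3.4
vertex -3.737 5.17 -3.505
endloop
endfacet
facet normal -0.585 0.639 -0.500
outer loop
vertex -3.259 5.038 -4.232
vertex -4.273 3.77 -4.666
vertex -3.737 5.17 -3.505
endloop
endfacet
facet normal 0.603 0.754 0.260
outer loop
vertex -3.737 5.17 -3.505
vertex -2.29 3.977 -3.4
vertex -3.259 5.038 -4.232
endloop
endfacet
facet normal 0.543 -0.151 -0.826
outer loop
vertex -3.259 5.038 -4.232
vertex -3.303 2.71 -3.835
vertex -4.273 3.77 -4.666
endloop
endfacet
facet normal 0.544 -0.151 -0.826
outer loop
vertex -2.29 3.977 -3.4
vertex -3.303 2.71 -3.835
vertex -3.259 5.038 -4.232
endloop
endfacet
facet normal -0.101 0.141 0.985
outer loop
vertex -0.776 -3.372 2.711
vertex -0.662 -4.1 2.827
vertex -0.083 -3.628 2.819
endloop
endfacet
facet normal 0.163 0.725 0.669
outer loop
vertex -0.776 -3.372 2.711
vertex -0.083 -3.628 2.819
vertex -0.213 -3.114 2.294
endloop
endfacet
facet normal -0.302 0.938 0.173
outer loop
vertex -0.776 -3.372 2.711
vertex -0.213 -3.114 2.294
vertex -0.872 -3.268 1.978
endloop
endfacet
facet normal -0.855 0.487 0.181
outer loop
vertex -0.776 -3.372 2.711
vertex -0.872 -3.268 1.978
vertex -1.149 -3.877 2.308
endloop
endfacet
facet normal -0.730 -0.006 0.683
outer loop
vertex -0.776 -3.372 2.711
vertex -1.149 -3.877 2.308
vertex -0.662 -4.1 2.827
endloop
endfacet
facet normal 0.770 0.541 0.339
outer loop
vertex -0.213 -3.114 2.294
vertex -0.083 -3.628 2.819
vertex 0.249 -3.683 2.152
endloop
endfacet
facet normal 0.340 -0.403 0.850
outer loop
vertex -0.083 -3.628 2.819
vertex -0.662 -4.1 2.827
vertex -0.028 -4.292 2.482
endloop
endfacet
facet normal -0.678 -0.640 0.361
outer loop
vertex -0.662 -4.1 2.827
vertex -1.149 -3.877 2.308
vertex -0.687 -4.446 2.166
endloop
endfacet
facet normal -0.879 0.156 -0.450
outer loop
vertex -1.149 -3.877 2.308
vertex -0.872 -3.268 1.978
vertex -0.817 -3.932 1.641
endloop
endfacet
facet normal 0.016 0.886 -0.464
outer loop
vertex -0.872 -3.268 1.978
vertex -0.213 -3.114 2.294
vertex -0.238 -3.46 1.633
endloop
endfacet
facet normal 0.855 -0.487 -0.181
outer loop
vertex -0.124 -4.188 1.749
vertex 0.249 -3.683 2.152
vertex -0.028 -4.292 2.482
endloop
endfacet
facet normal 0.302 -0.938 -0.173
outer loop
vertex -0.124 -4.188 1.749
vertex -0.028 -4.292 2.482
vertex -0.687 -4.446 2.166
endloop
endfacet
facet normal -0.163 -0.725 -0.669
outer loop
vertex -0.124 -4.188 1.749
vertex -0.687 -4.446 2.166
vertex -0.817 -3.932 1.641
endloop
endfacet
facet normal 0.101 -0.141 -0.985
outer loop
vertex -0.124 -4.188 1.749
vertex -0.817 -3.932 1.641
vertex -0.238 -3.46 1.633
endloop
endfacet
facet normal 0.730 0.006 -0.683
outer loop
vertex -0.124 -4.188 1.749
vertex -0.238 -3.46 1.633
vertex 0.249 -3.683 2.152
endloop
endfacet
facet normal 0.879 -0.156 0.450
outer loop
vertex -0.028 -4.292 2.482
vertex 0.249 -3.683 2.152
vertex -0.083 -3.628 2.819
endloop
endfacet
facet normal -0.016 -0.886 0.464
outer loop
vertex -0.687 -4.446 2.166
vertex -0.028 -4.292 2.482
vertex -0.662 -4.1 2.827
endloop
endfacet
facet normal -0.770 -0.541 -0.339
outer loop
vertex -0.817 -3.932 1.641
vertex -0.687 -4.446 2.166
vertex -1.149 -3.877 2.308
endloop
endfacet
facet normal -0.340 0.403 -0.850
outer loop
vertex -0.238 -3.46 1.633
vertex -0.817 -3.932 1.641
vertex -0.872 -3.268 1.978
endloop
endfacet
facet normal 0.678 0.640 -0.361
outer loop
vertex 0.249 -3.683 2.152
vertex -0.238 -3.46 1.633
vertex -0.213 -3.114 2.294
endloop
endfacet

endsolid


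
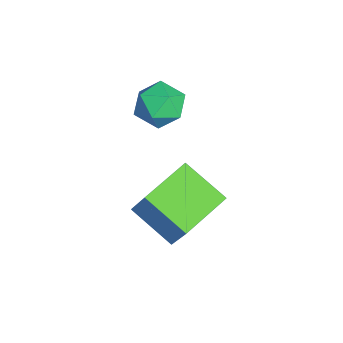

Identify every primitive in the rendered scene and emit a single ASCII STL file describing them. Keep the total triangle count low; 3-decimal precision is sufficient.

solid 
facet normal -0.173 0.555 0.813
outer loop
vertex -2.956 -1.066 -0.438
vertex -3.307 -1.843 0.018
vertex -2.364 -1.633 0.075
endloop
endfacet
facet normal 0.386 0.807 0.447
outer loop
vertex -2.956 -1.066 -0.438
vertex -2.364 -1.633 0.075
vertex -2.082 -1.292 -0.785
endloop
endfacet
facet normal 0.165 0.963 -0.212
outer loop
vertex -2.956 -1.066 -0.438
vertex -2.082 -1.292 -0.785
vertex -2.85 -1.29 -1.373
endloop
endfacet
facet normal -0.531 0.809 -0.254
outer loop
vertex -2.956 -1.066 -0.438
vertex -2.85 -1.29 -1.373
vertex -3.607 -1.631 -0.877
endloop
endfacet
facet normal -0.739 0.557 0.380
outer loop
vertex -2.956 -1.066 -0.438
vertex -3.607 -1.631 -0.877
vertex -3.307 -1.843 0.018
endloop
endfacet
facet normal 0.872 0.285 0.399
outer loop
vertex -2.082 -1.292 -0.785
vertex -2.364 -1.633 0.075
vertex -1.893 -2.209 -0.543
endloop
endfacet
facet normal -0.033 -0.122 0.992
outer loop
vertex -2.364 -1.633 0.075
vertex -3.307 -1.843 0.018
vertex -2.65 -2.55 -0.047
endloop
endfacet
facet normal -0.950 -0.119 0.290
outer loop
vertex -3.307 -1.843 0.018
vertex -3.607 -1.631 -0.877
vertex -3.418 -2.548 -0.635
endloop
endfacet
facet normal -0.612 0.289 -0.736
outer loop
vertex -3.607 -1.631 -0.877
vertex -2.85 -1.29 -1.373
vertex -3.136 -2.207 -1.495
endloop
endfacet
facet normal 0.513 0.538 -0.668
outer loop
vertex -2.85 -1.29 -1.373
vertex -2.082 -1.292 -0.785
vertex -2.193 -1.997 -1.438
endloop
endfacet
facet normal 0.531 -0.809 0.254
outer loop
vertex -2.544 -2.774 -0.982
vertex -1.893 -2.209 -0.543
vertex -2.65 -2.55 -0.047
endloop
endfacet
facet normal -0.165 -0.963 0.212
outer loop
vertex -2.544 -2.774 -0.982
vertex -2.65 -2.55 -0.047
vertex -3.418 -2.548 -0.635
endloop
endfacet
facet normal -0.386 -0.807 -0.447
outer loop
vertex -2.544 -2.774 -0.982
vertex -3.418 -2.548 -0.635
vertex -3.136 -2.207 -1.495
endloop
endfacet
facet normal 0.173 -0.555 -0.813
outer loop
vertex -2.544 -2.774 -0.982
vertex -3.136 -2.207 -1.495
vertex -2.193 -1.997 -1.438
endloop
endfacet
facet normal 0.739 -0.557 -0.380
outer loop
vertex -2.544 -2.774 -0.982
vertex -2.193 -1.997 -1.438
vertex -1.893 -2.209 -0.543
endloop
endfacet
facet normal 0.612 -0.289 0.736
outer loop
vertex -2.65 -2.55 -0.047
vertex -1.893 -2.209 -0.543
vertex -2.364 -1.633 0.075
endloop
endfacet
facet normal -0.513 -0.538 0.668
outer loop
vertex -3.418 -2.548 -0.635
vertex -2.65 -2.55 -0.047
vertex -3.307 -1.843 0.018
endloop
endfacet
facet normal -0.872 -0.285 -0.399
outer loop
vertex -3.136 -2.207 -1.495
vertex -3.418 -2.548 -0.635
vertex -3.607 -1.631 -0.877
endloop
endfacet
facet normal 0.033 0.122 -0.992
outer loop
vertex -2.193 -1.997 -1.438
vertex -3.136 -2.207 -1.495
vertex -2.85 -1.29 -1.373
endloop
endfacet
facet normal 0.950 0.119 -0.290
outer loop
vertex -1.893 -2.209 -0.543
vertex -2.193 -1.997 -1.438
vertex -2.082 -1.292 -0.785
endloop
endfacet
facet normal -0.672 0.714 0.197
outer loop
vertex -0.555 -1.238 -1.649
vertex 0.494 -0.009 -2.53
vertex -1.464 -1.64 -3.292
endloop
endfacet
facet normal -0.570 -0.668 0.479
outer loop
vertex -0.174 -3.011 -3.67
vertex -0.555 -1.238 -1.649
vertex -1.464 -1.64 -3.292
endloop
endfacet
facet normal -0.672 0.714 0.197
outer loop
vertex -1.464 -1.64 -3.292
vertex 0.494 -0.009 -2.53
vertex -0.415 -0.411 -4.173
endloop
endfacet
facet normal -0.473 -0.209 -0.856
outer loop
vertex -0.415 -0.411 -4.173
vertex -0.174 -3.011 -3.67
vertex -1.464 -1.64 -3.292
endloop
endfacet
facet normal 0.473 0.209 0.856
outer loop
vertex -0.555 -1.238 -1.649
vertex 1.784 -1.38 -2.908
vertex 0.494 -0.009 -2.53
endloop
endfacet
facet normal -0.570 -0.668 0.479
outer loop
vertex 0.735 -2.609 -2.027
vertex -0.555 -1.238 -1.649
vertex -0.174 -3.011 -3.67
endloop
endfacet
facet normal 0.473 0.209 0.856
outer loop
vertex 0.735 -2.609 -2.027
vertex 1.784 -1.38 -2.908
vertex -0.555 -1.238 -1.649
endloop
endfacet
facet normal 0.570 0.668 -0.479
outer loop
vertex 0.494 -0.009 -2.53
vertex 1.784 -1.38 -2.908
vertex -0.415 -0.411 -4.173
endloop
endfacet
facet normal -0.473 -0.209 -0.856
outer loop
vertex 0.875 -1.782 -4.551
vertex -0.174 -3.011 -3.67
vertex -0.415 -0.411 -4.173
endloop
endfacet
facet normal 0.570 0.668 -0.479
outer loop
vertex -0.415 -0.411 -4.173
vertex 1.784 -1.38 -2.908
vertex 0.875 -1.782 -4.551
endloop
endfacet
facet normal 0.672 -0.714 -0.197
outer loop
vertex 0.875 -1.782 -4.551
vertex 0.735 -2.609 -2.027
vertex -0.174 -3.011 -3.67
endloop
endfacet
facet normal 0.672 -0.714 -0.197
outer loop
vertex 1.784 -1.38 -2.908
vertex 0.735 -2.609 -2.027
vertex 0.875 -1.782 -4.551
endloop
endfacet

endsolid


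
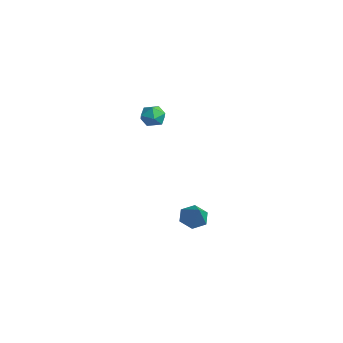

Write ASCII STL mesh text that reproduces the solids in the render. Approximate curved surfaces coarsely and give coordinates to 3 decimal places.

solid 
facet normal -0.978 -0.210 0.008
outer loop
vertex 1.076 -3.225 2.09
vertex 1.216 -3.884 1.928
vertex 1.18 -3.691 2.593
endloop
endfacet
facet normal -0.827 0.317 0.465
outer loop
vertex 1.076 -3.225 2.09
vertex 1.18 -3.691 2.593
vertex 1.454 -3.056 2.647
endloop
endfacet
facet normal -0.523 0.847 0.098
outer loop
vertex 1.076 -3.225 2.09
vertex 1.454 -3.056 2.647
vertex 1.659 -2.856 2.015
endloop
endfacet
facet normal -0.485 0.647 -0.588
outer loop
vertex 1.076 -3.225 2.09
vertex 1.659 -2.856 2.015
vertex 1.513 -3.369 1.571
endloop
endfacet
facet normal -0.766 -0.004 -0.643
outer loop
vertex 1.076 -3.225 2.09
vertex 1.513 -3.369 1.571
vertex 1.216 -3.884 1.928
endloop
endfacet
facet normal -0.350 0.071 0.934
outer loop
vertex 1.454 -3.056 2.647
vertex 1.18 -3.691 2.593
vertex 1.827 -3.611 2.829
endloop
endfacet
facet normal -0.594 -0.781 0.194
outer loop
vertex 1.18 -3.691 2.593
vertex 1.216 -3.884 1.928
vertex 1.681 -4.124 2.385
endloop
endfacet
facet normal -0.251 -0.450 -0.857
outer loop
vertex 1.216 -3.884 1.928
vertex 1.513 -3.369 1.571
vertex 1.886 -3.924 1.753
endloop
endfacet
facet normal 0.205 0.606 -0.768
outer loop
vertex 1.513 -3.369 1.571
vertex 1.659 -2.856 2.015
vertex 2.16 -3.289 1.807
endloop
endfacet
facet normal 0.144 0.929 0.341
outer loop
vertex 1.659 -2.856 2.015
vertex 1.454 -3.056 2.647
vertex 2.124 -3.096 2.472
endloop
endfacet
facet normal 0.485 -0.647 0.588
outer loop
vertex 2.264 -3.755 2.31
vertex 1.827 -3.611 2.829
vertex 1.681 -4.124 2.385
endloop
endfacet
facet normal 0.523 -0.847 -0.098
outer loop
vertex 2.264 -3.755 2.31
vertex 1.681 -4.124 2.385
vertex 1.886 -3.924 1.753
endloop
endfacet
facet normal 0.827 -0.317 -0.465
outer loop
vertex 2.264 -3.755 2.31
vertex 1.886 -3.924 1.753
vertex 2.16 -3.289 1.807
endloop
endfacet
facet normal 0.978 0.210 -0.008
outer loop
vertex 2.264 -3.755 2.31
vertex 2.16 -3.289 1.807
vertex 2.124 -3.096 2.472
endloop
endfacet
facet normal 0.766 0.004 0.643
outer loop
vertex 2.264 -3.755 2.31
vertex 2.124 -3.096 2.472
vertex 1.827 -3.611 2.829
endloop
endfacet
facet normal -0.205 -0.606 0.768
outer loop
vertex 1.681 -4.124 2.385
vertex 1.827 -3.611 2.829
vertex 1.18 -3.691 2.593
endloop
endfacet
facet normal -0.144 -0.929 -0.341
outer loop
vertex 1.886 -3.924 1.753
vertex 1.681 -4.124 2.385
vertex 1.216 -3.884 1.928
endloop
endfacet
facet normal 0.350 -0.071 -0.934
outer loop
vertex 2.16 -3.289 1.807
vertex 1.886 -3.924 1.753
vertex 1.513 -3.369 1.571
endloop
endfacet
facet normal 0.594 0.781 -0.194
outer loop
vertex 2.124 -3.096 2.472
vertex 2.16 -3.289 1.807
vertex 1.659 -2.856 2.015
endloop
endfacet
facet normal 0.251 0.450 0.857
outer loop
vertex 1.827 -3.611 2.829
vertex 2.124 -3.096 2.472
vertex 1.454 -3.056 2.647
endloop
endfacet
facet normal -0.673 0.182 -0.717
outer loop
vertex 3.172 -1.489 -4.842
vertex 2.669 -1.885 -4.471
vertex 2.734 -1.158 -4.347
endloop
endfacet
facet normal 0.687 0.716 0.129
outer loop
vertex 3.172 -1.489 -4.842
vertex 2.734 -1.158 -4.347
vertex 3.591 -2.135 -3.489
endloop
endfacet
facet normal -0.673 0.182 -0.717
outer loop
vertex 2.734 -1.158 -4.347
vertex 2.669 -1.885 -4.471
vertex 2.231 -1.553 -3.975
endloop
endfacet
facet normal 0.022 0.670 0.742
outer loop
vertex 2.734 -1.158 -4.347
vertex 2.231 -1.553 -3.975
vertex 3.591 -2.135 -3.489
endloop
endfacet
facet normal -0.673 0.182 -0.717
outer loop
vertex 2.231 -1.553 -3.975
vertex 2.669 -1.885 -4.471
vertex 2.166 -2.28 -4.099
endloop
endfacet
facet normal -0.380 -0.122 0.917
outer loop
vertex 2.231 -1.553 -3.975
vertex 2.166 -2.28 -4.099
vertex 3.591 -2.135 -3.489
endloop
endfacet
facet normal -0.673 0.183 -0.716
outer loop
vertex 2.166 -2.28 -4.099
vertex 2.669 -1.885 -4.471
vertex 2.604 -2.611 -4.595
endloop
endfacet
facet normal -0.116 -0.870 0.478
outer loop
vertex 2.166 -2.28 -4.099
vertex 2.604 -2.611 -4.595
vertex 3.591 -2.135 -3.489
endloop
endfacet
facet normal -0.673 0.183 -0.716
outer loop
vertex 2.604 -2.611 -4.595
vertex 2.669 -1.885 -4.471
vertex 3.107 -2.216 -4.967
endloop
endfacet
facet normal 0.549 -0.825 -0.134
outer loop
vertex 2.604 -2.611 -4.595
vertex 3.107 -2.216 -4.967
vertex 3.591 -2.135 -3.489
endloop
endfacet
facet normal -0.673 0.183 -0.717
outer loop
vertex 3.107 -2.216 -4.967
vertex 2.669 -1.885 -4.471
vertex 3.172 -1.489 -4.842
endloop
endfacet
facet normal 0.950 -0.032 -0.309
outer loop
vertex 3.107 -2.216 -4.967
vertex 3.172 -1.489 -4.842
vertex 3.591 -2.135 -3.489
endloop
endfacet

endsolid


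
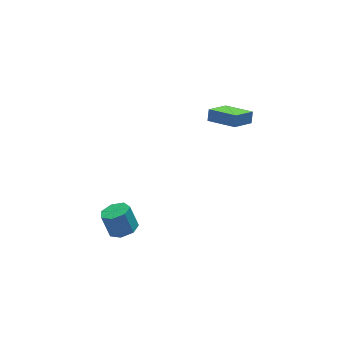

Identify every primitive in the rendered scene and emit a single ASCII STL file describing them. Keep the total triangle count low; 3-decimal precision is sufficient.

solid 
facet normal -0.269 -0.442 -0.856
outer loop
vertex 3.676 2.349 3.041
vertex 2.574 3.925 2.572
vertex 5.083 3.088 2.217
endloop
endfacet
facet normal 0.557 -0.796 0.236
outer loop
vertex 5.306 3.455 2.928
vertex 3.676 2.349 3.041
vertex 5.083 3.088 2.217
endloop
endfacet
facet normal -0.269 -0.442 -0.856
outer loop
vertex 5.083 3.088 2.217
vertex 2.574 3.925 2.572
vertex 3.981 4.664 1.749
endloop
endfacet
facet normal 0.786 0.413 -0.460
outer loop
vertex 3.981 4.664 1.749
vertex 5.306 3.455 2.928
vertex 5.083 3.088 2.217
endloop
endfacet
facet normal -0.786 -0.413 0.460
outer loop
vertex 3.676 2.349 3.041
vertex 2.797 4.292 3.283
vertex 2.574 3.925 2.572
endloop
endfacet
facet normal 0.557 -0.796 0.237
outer loop
vertex 3.899 2.716 3.751
vertex 3.676 2.349 3.041
vertex 5.306 3.455 2.928
endloop
endfacet
facet normal -0.786 -0.413 0.460
outer loop
vertex 3.899 2.716 3.751
vertex 2.797 4.292 3.283
vertex 3.676 2.349 3.041
endloop
endfacet
facet normal -0.557 0.796 -0.236
outer loop
vertex 2.574 3.925 2.572
vertex 2.797 4.292 3.283
vertex 3.981 4.664 1.749
endloop
endfacet
facet normal 0.786 0.413 -0.460
outer loop
vertex 4.204 5.031 2.459
vertex 5.306 3.455 2.928
vertex 3.981 4.664 1.749
endloop
endfacet
facet normal -0.557 0.796 -0.237
outer loop
vertex 3.981 4.664 1.749
vertex 2.797 4.292 3.283
vertex 4.204 5.031 2.459
endloop
endfacet
facet normal 0.268 0.442 0.856
outer loop
vertex 4.204 5.031 2.459
vertex 3.899 2.716 3.751
vertex 5.306 3.455 2.928
endloop
endfacet
facet normal 0.269 0.442 0.856
outer loop
vertex 2.797 4.292 3.283
vertex 3.899 2.716 3.751
vertex 4.204 5.031 2.459
endloop
endfacet
facet normal 0.208 -0.345 -0.915
outer loop
vertex -2.745 2.686 -4.472
vertex -3.522 2.122 -4.436
vertex -3.451 3.023 -4.76
endloop
endfacet
facet normal 0.489 0.847 -0.208
outer loop
vertex -2.745 2.686 -4.472
vertex -3.451 3.023 -4.76
vertex -3.082 3.242 -2.999
endloop
endfacet
facet normal 0.490 0.847 -0.208
outer loop
vertex -3.082 3.242 -2.999
vertex -3.451 3.023 -4.76
vertex -3.787 3.579 -3.287
endloop
endfacet
facet normal -0.209 0.345 0.915
outer loop
vertex -3.082 3.242 -2.999
vertex -3.787 3.579 -3.287
vertex -3.858 2.678 -2.964
endloop
endfacet
facet normal 0.210 -0.345 -0.915
outer loop
vertex -3.451 3.023 -4.76
vertex -3.522 2.122 -4.436
vertex -4.209 2.682 -4.805
endloop
endfacet
facet normal -0.356 0.844 -0.400
outer loop
vertex -3.451 3.023 -4.76
vertex -4.209 2.682 -4.805
vertex -3.787 3.579 -3.287
endloop
endfacet
facet normal -0.356 0.845 -0.400
outer loop
vertex -3.787 3.579 -3.287
vertex -4.209 2.682 -4.805
vertex -4.546 3.238 -3.332
endloop
endfacet
facet normal -0.209 0.345 0.915
outer loop
vertex -3.787 3.579 -3.287
vertex -4.546 3.238 -3.332
vertex -3.858 2.678 -2.964
endloop
endfacet
facet normal 0.210 -0.346 -0.915
outer loop
vertex -4.209 2.682 -4.805
vertex -3.522 2.122 -4.436
vertex -4.45 1.919 -4.572
endloop
endfacet
facet normal -0.934 0.206 -0.291
outer loop
vertex -4.209 2.682 -4.805
vertex -4.45 1.919 -4.572
vertex -4.546 3.238 -3.332
endloop
endfacet
facet normal -0.934 0.206 -0.291
outer loop
vertex -4.546 3.238 -3.332
vertex -4.45 1.919 -4.572
vertex -4.787 2.475 -3.099
endloop
endfacet
facet normal -0.208 0.345 0.915
outer loop
vertex -4.546 3.238 -3.332
vertex -4.787 2.475 -3.099
vertex -3.858 2.678 -2.964
endloop
endfacet
facet normal 0.210 -0.345 -0.915
outer loop
vertex -4.45 1.919 -4.572
vertex -3.522 2.122 -4.436
vertex -3.992 1.309 -4.237
endloop
endfacet
facet normal -0.809 -0.587 0.037
outer loop
vertex -4.45 1.919 -4.572
vertex -3.992 1.309 -4.237
vertex -4.787 2.475 -3.099
endloop
endfacet
facet normal -0.809 -0.587 0.037
outer loop
vertex -4.787 2.475 -3.099
vertex -3.992 1.309 -4.237
vertex -4.329 1.865 -2.764
endloop
endfacet
facet normal -0.209 0.346 0.915
outer loop
vertex -4.787 2.475 -3.099
vertex -4.329 1.865 -2.764
vertex -3.858 2.678 -2.964
endloop
endfacet
facet normal 0.209 -0.345 -0.915
outer loop
vertex -3.992 1.309 -4.237
vertex -3.522 2.122 -4.436
vertex -3.18 1.311 -4.052
endloop
endfacet
facet normal -0.075 -0.938 0.337
outer loop
vertex -3.992 1.309 -4.237
vertex -3.18 1.311 -4.052
vertex -4.329 1.865 -2.764
endloop
endfacet
facet normal -0.074 -0.938 0.337
outer loop
vertex -4.329 1.865 -2.764
vertex -3.18 1.311 -4.052
vertex -3.516 1.867 -2.579
endloop
endfacet
facet normal -0.209 0.346 0.915
outer loop
vertex -4.329 1.865 -2.764
vertex -3.516 1.867 -2.579
vertex -3.858 2.678 -2.964
endloop
endfacet
facet normal 0.208 -0.345 -0.915
outer loop
vertex -3.18 1.311 -4.052
vertex -3.522 2.122 -4.436
vertex -2.625 1.924 -4.157
endloop
endfacet
facet normal 0.716 -0.583 0.383
outer loop
vertex -3.18 1.311 -4.052
vertex -2.625 1.924 -4.157
vertex -3.516 1.867 -2.579
endloop
endfacet
facet normal 0.716 -0.583 0.383
outer loop
vertex -3.516 1.867 -2.579
vertex -2.625 1.924 -4.157
vertex -2.961 2.48 -2.684
endloop
endfacet
facet normal -0.209 0.346 0.915
outer loop
vertex -3.516 1.867 -2.579
vertex -2.961 2.48 -2.684
vertex -3.858 2.678 -2.964
endloop
endfacet
facet normal 0.208 -0.345 -0.915
outer loop
vertex -2.625 1.924 -4.157
vertex -3.522 2.122 -4.436
vertex -2.745 2.686 -4.472
endloop
endfacet
facet normal 0.967 0.211 0.141
outer loop
vertex -2.625 1.924 -4.157
vertex -2.745 2.686 -4.472
vertex -2.961 2.48 -2.684
endloop
endfacet
facet normal 0.967 0.212 0.141
outer loop
vertex -2.961 2.48 -2.684
vertex -2.745 2.686 -4.472
vertex -3.082 3.242 -2.999
endloop
endfacet
facet normal -0.209 0.345 0.915
outer loop
vertex -2.961 2.48 -2.684
vertex -3.082 3.242 -2.999
vertex -3.858 2.678 -2.964
endloop
endfacet

endsolid


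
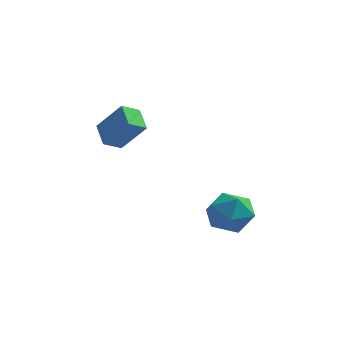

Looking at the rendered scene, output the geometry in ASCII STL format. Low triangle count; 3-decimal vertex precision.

solid 
facet normal -0.676 0.016 -0.737
outer loop
vertex -3.936 -2.026 0.361
vertex -4.692 -1.211 1.072
vertex -3.472 -1.24 -0.048
endloop
endfacet
facet normal 0.573 -0.618 -0.538
outer loop
vertex -2.228 -1.269 1.308
vertex -3.936 -2.026 0.361
vertex -3.472 -1.24 -0.048
endloop
endfacet
facet normal -0.676 0.016 -0.737
outer loop
vertex -3.472 -1.24 -0.048
vertex -4.692 -1.211 1.072
vertex -4.229 -0.425 0.664
endloop
endfacet
facet normal 0.463 0.787 -0.408
outer loop
vertex -4.229 -0.425 0.664
vertex -2.228 -1.269 1.308
vertex -3.472 -1.24 -0.048
endloop
endfacet
facet normal -0.464 -0.786 0.408
outer loop
vertex -3.936 -2.026 0.361
vertex -3.448 -1.24 2.428
vertex -4.692 -1.211 1.072
endloop
endfacet
facet normal 0.573 -0.617 -0.539
outer loop
vertex -2.691 -2.055 1.716
vertex -3.936 -2.026 0.361
vertex -2.228 -1.269 1.308
endloop
endfacet
facet normal -0.463 -0.787 0.408
outer loop
vertex -2.691 -2.055 1.716
vertex -3.448 -1.24 2.428
vertex -3.936 -2.026 0.361
endloop
endfacet
facet normal -0.573 0.617 0.539
outer loop
vertex -4.692 -1.211 1.072
vertex -3.448 -1.24 2.428
vertex -4.229 -0.425 0.664
endloop
endfacet
facet normal 0.463 0.786 -0.409
outer loop
vertex -2.984 -0.454 2.019
vertex -2.228 -1.269 1.308
vertex -4.229 -0.425 0.664
endloop
endfacet
facet normal -0.572 0.618 0.539
outer loop
vertex -4.229 -0.425 0.664
vertex -3.448 -1.24 2.428
vertex -2.984 -0.454 2.019
endloop
endfacet
facet normal 0.676 -0.016 0.737
outer loop
vertex -2.984 -0.454 2.019
vertex -2.691 -2.055 1.716
vertex -2.228 -1.269 1.308
endloop
endfacet
facet normal 0.676 -0.016 0.737
outer loop
vertex -3.448 -1.24 2.428
vertex -2.691 -2.055 1.716
vertex -2.984 -0.454 2.019
endloop
endfacet
facet normal -0.793 0.511 0.332
outer loop
vertex 0.824 0.587 -3.377
vertex 0.17 -0.43 -3.374
vertex 0.791 -0.107 -2.388
endloop
endfacet
facet normal -0.186 0.807 0.560
outer loop
vertex 0.824 0.587 -3.377
vertex 0.791 -0.107 -2.388
vertex 1.836 0.383 -2.748
endloop
endfacet
facet normal 0.205 0.979 -0.012
outer loop
vertex 0.824 0.587 -3.377
vertex 1.836 0.383 -2.748
vertex 1.861 0.363 -3.957
endloop
endfacet
facet normal -0.162 0.789 -0.593
outer loop
vertex 0.824 0.587 -3.377
vertex 1.861 0.363 -3.957
vertex 0.832 -0.139 -4.344
endloop
endfacet
facet normal -0.778 0.499 -0.381
outer loop
vertex 0.824 0.587 -3.377
vertex 0.832 -0.139 -4.344
vertex 0.17 -0.43 -3.374
endloop
endfacet
facet normal 0.173 0.315 0.933
outer loop
vertex 1.836 0.383 -2.748
vertex 0.791 -0.107 -2.388
vertex 1.808 -0.761 -2.356
endloop
endfacet
facet normal -0.809 -0.165 0.564
outer loop
vertex 0.791 -0.107 -2.388
vertex 0.17 -0.43 -3.374
vertex 0.779 -1.263 -2.743
endloop
endfacet
facet normal -0.786 -0.183 -0.591
outer loop
vertex 0.17 -0.43 -3.374
vertex 0.832 -0.139 -4.344
vertex 0.804 -1.283 -3.952
endloop
endfacet
facet normal 0.213 0.285 -0.935
outer loop
vertex 0.832 -0.139 -4.344
vertex 1.861 0.363 -3.957
vertex 1.849 -0.793 -4.312
endloop
endfacet
facet normal 0.805 0.594 0.007
outer loop
vertex 1.861 0.363 -3.957
vertex 1.836 0.383 -2.748
vertex 2.47 -0.47 -3.326
endloop
endfacet
facet normal 0.162 -0.789 0.593
outer loop
vertex 1.816 -1.487 -3.323
vertex 1.808 -0.761 -2.356
vertex 0.779 -1.263 -2.743
endloop
endfacet
facet normal -0.205 -0.979 0.012
outer loop
vertex 1.816 -1.487 -3.323
vertex 0.779 -1.263 -2.743
vertex 0.804 -1.283 -3.952
endloop
endfacet
facet normal 0.186 -0.807 -0.560
outer loop
vertex 1.816 -1.487 -3.323
vertex 0.804 -1.283 -3.952
vertex 1.849 -0.793 -4.312
endloop
endfacet
facet normal 0.793 -0.511 -0.332
outer loop
vertex 1.816 -1.487 -3.323
vertex 1.849 -0.793 -4.312
vertex 2.47 -0.47 -3.326
endloop
endfacet
facet normal 0.778 -0.499 0.381
outer loop
vertex 1.816 -1.487 -3.323
vertex 2.47 -0.47 -3.326
vertex 1.808 -0.761 -2.356
endloop
endfacet
facet normal -0.213 -0.285 0.935
outer loop
vertex 0.779 -1.263 -2.743
vertex 1.808 -0.761 -2.356
vertex 0.791 -0.107 -2.388
endloop
endfacet
facet normal -0.805 -0.594 -0.007
outer loop
vertex 0.804 -1.283 -3.952
vertex 0.779 -1.263 -2.743
vertex 0.17 -0.43 -3.374
endloop
endfacet
facet normal -0.173 -0.315 -0.933
outer loop
vertex 1.849 -0.793 -4.312
vertex 0.804 -1.283 -3.952
vertex 0.832 -0.139 -4.344
endloop
endfacet
facet normal 0.809 0.165 -0.564
outer loop
vertex 2.47 -0.47 -3.326
vertex 1.849 -0.793 -4.312
vertex 1.861 0.363 -3.957
endloop
endfacet
facet normal 0.786 0.183 0.591
outer loop
vertex 1.808 -0.761 -2.356
vertex 2.47 -0.47 -3.326
vertex 1.836 0.383 -2.748
endloop
endfacet

endsolid


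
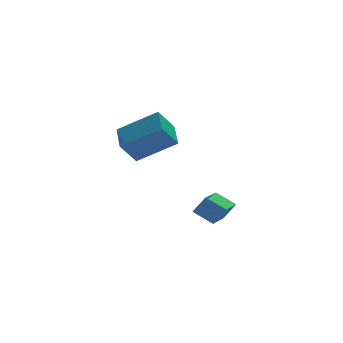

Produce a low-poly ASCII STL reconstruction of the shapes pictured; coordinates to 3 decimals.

solid 
facet normal -0.522 0.179 -0.834
outer loop
vertex -1.499 -4.134 1.242
vertex -0.625 -2.938 0.952
vertex -0.904 -4.688 0.75
endloop
endfacet
facet normal -0.579 -0.792 0.192
outer loop
vertex -0.455 -4.842 1.468
vertex -1.499 -4.134 1.242
vertex -0.904 -4.688 0.75
endloop
endfacet
facet normal -0.522 0.179 -0.834
outer loop
vertex -0.904 -4.688 0.75
vertex -0.625 -2.938 0.952
vertex -0.03 -3.491 0.461
endloop
endfacet
facet normal 0.627 -0.583 -0.517
outer loop
vertex -0.03 -3.491 0.461
vertex -0.455 -4.842 1.468
vertex -0.904 -4.688 0.75
endloop
endfacet
facet normal -0.627 0.583 0.517
outer loop
vertex -1.499 -4.134 1.242
vertex -0.176 -3.092 1.67
vertex -0.625 -2.938 0.952
endloop
endfacet
facet normal -0.579 -0.793 0.191
outer loop
vertex -1.05 -4.289 1.959
vertex -1.499 -4.134 1.242
vertex -0.455 -4.842 1.468
endloop
endfacet
facet normal -0.626 0.582 0.518
outer loop
vertex -1.05 -4.289 1.959
vertex -0.176 -3.092 1.67
vertex -1.499 -4.134 1.242
endloop
endfacet
facet normal 0.579 0.793 -0.192
outer loop
vertex -0.625 -2.938 0.952
vertex -0.176 -3.092 1.67
vertex -0.03 -3.491 0.461
endloop
endfacet
facet normal 0.626 -0.583 -0.518
outer loop
vertex 0.419 -3.646 1.178
vertex -0.455 -4.842 1.468
vertex -0.03 -3.491 0.461
endloop
endfacet
facet normal 0.579 0.792 -0.192
outer loop
vertex -0.03 -3.491 0.461
vertex -0.176 -3.092 1.67
vertex 0.419 -3.646 1.178
endloop
endfacet
facet normal 0.522 -0.179 0.834
outer loop
vertex 0.419 -3.646 1.178
vertex -1.05 -4.289 1.959
vertex -0.455 -4.842 1.468
endloop
endfacet
facet normal 0.522 -0.180 0.834
outer loop
vertex -0.176 -3.092 1.67
vertex -1.05 -4.289 1.959
vertex 0.419 -3.646 1.178
endloop
endfacet
facet normal -0.613 -0.165 0.773
outer loop
vertex -1.448 -0.629 4.353
vertex -1.165 0.598 4.839
vertex -2.91 0.104 3.349
endloop
endfacet
facet normal -0.209 -0.909 -0.360
outer loop
vertex -2.175 0.302 2.421
vertex -1.448 -0.629 4.353
vertex -2.91 0.104 3.349
endloop
endfacet
facet normal -0.613 -0.164 0.773
outer loop
vertex -2.91 0.104 3.349
vertex -1.165 0.598 4.839
vertex -2.628 1.332 3.834
endloop
endfacet
facet normal -0.763 0.381 -0.523
outer loop
vertex -2.628 1.332 3.834
vertex -2.175 0.302 2.421
vertex -2.91 0.104 3.349
endloop
endfacet
facet normal 0.762 -0.383 0.522
outer loop
vertex -1.448 -0.629 4.353
vertex -0.43 0.796 3.911
vertex -1.165 0.598 4.839
endloop
endfacet
facet normal -0.209 -0.909 -0.359
outer loop
vertex -0.712 -0.432 3.426
vertex -1.448 -0.629 4.353
vertex -2.175 0.302 2.421
endloop
endfacet
facet normal 0.762 -0.382 0.524
outer loop
vertex -0.712 -0.432 3.426
vertex -0.43 0.796 3.911
vertex -1.448 -0.629 4.353
endloop
endfacet
facet normal 0.209 0.909 0.360
outer loop
vertex -1.165 0.598 4.839
vertex -0.43 0.796 3.911
vertex -2.628 1.332 3.834
endloop
endfacet
facet normal -0.761 0.383 -0.523
outer loop
vertex -1.892 1.529 2.907
vertex -2.175 0.302 2.421
vertex -2.628 1.332 3.834
endloop
endfacet
facet normal 0.209 0.909 0.359
outer loop
vertex -2.628 1.332 3.834
vertex -0.43 0.796 3.911
vertex -1.892 1.529 2.907
endloop
endfacet
facet normal 0.613 0.165 -0.773
outer loop
vertex -1.892 1.529 2.907
vertex -0.712 -0.432 3.426
vertex -2.175 0.302 2.421
endloop
endfacet
facet normal 0.613 0.164 -0.773
outer loop
vertex -0.43 0.796 3.911
vertex -0.712 -0.432 3.426
vertex -1.892 1.529 2.907
endloop
endfacet

endsolid


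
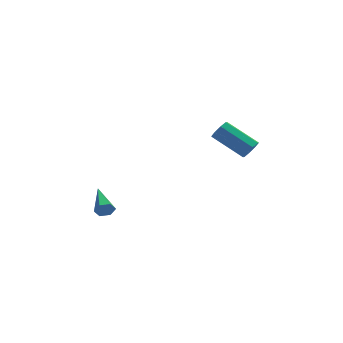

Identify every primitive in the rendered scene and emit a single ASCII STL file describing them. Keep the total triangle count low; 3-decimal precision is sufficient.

solid 
facet normal 0.135 -0.956 -0.260
outer loop
vertex -3.33 -4.378 -0.292
vertex -3.594 -4.289 -0.755
vertex -3.059 -4.22 -0.732
endloop
endfacet
facet normal 0.797 0.210 0.566
outer loop
vertex -3.33 -4.378 -0.292
vertex -3.059 -4.22 -0.732
vertex -3.846 -2.491 -0.265
endloop
endfacet
facet normal 0.135 -0.956 -0.261
outer loop
vertex -3.059 -4.22 -0.732
vertex -3.594 -4.289 -0.755
vertex -3.324 -4.131 -1.194
endloop
endfacet
facet normal 0.803 0.466 -0.371
outer loop
vertex -3.059 -4.22 -0.732
vertex -3.324 -4.131 -1.194
vertex -3.846 -2.491 -0.265
endloop
endfacet
facet normal 0.135 -0.956 -0.261
outer loop
vertex -3.324 -4.131 -1.194
vertex -3.594 -4.289 -0.755
vertex -3.859 -4.2 -1.217
endloop
endfacet
facet normal -0.025 0.487 -0.873
outer loop
vertex -3.324 -4.131 -1.194
vertex -3.859 -4.2 -1.217
vertex -3.846 -2.491 -0.265
endloop
endfacet
facet normal 0.134 -0.956 -0.261
outer loop
vertex -3.859 -4.2 -1.217
vertex -3.594 -4.289 -0.755
vertex -4.129 -4.358 -0.777
endloop
endfacet
facet normal -0.863 0.251 -0.439
outer loop
vertex -3.859 -4.2 -1.217
vertex -4.129 -4.358 -0.777
vertex -3.846 -2.491 -0.265
endloop
endfacet
facet normal 0.134 -0.957 -0.259
outer loop
vertex -4.129 -4.358 -0.777
vertex -3.594 -4.289 -0.755
vertex -3.865 -4.446 -0.315
endloop
endfacet
facet normal -0.869 -0.004 0.496
outer loop
vertex -4.129 -4.358 -0.777
vertex -3.865 -4.446 -0.315
vertex -3.846 -2.491 -0.265
endloop
endfacet
facet normal 0.133 -0.957 -0.260
outer loop
vertex -3.865 -4.446 -0.315
vertex -3.594 -4.289 -0.755
vertex -3.33 -4.378 -0.292
endloop
endfacet
facet normal -0.040 -0.025 0.999
outer loop
vertex -3.865 -4.446 -0.315
vertex -3.33 -4.378 -0.292
vertex -3.846 -2.491 -0.265
endloop
endfacet
facet normal 0.726 -0.469 -0.502
outer loop
vertex 3.984 -3.01 2.891
vertex 3.673 -2.925 2.362
vertex 4.099 -2.603 2.677
endloop
endfacet
facet normal 0.644 0.205 0.737
outer loop
vertex 3.984 -3.01 2.891
vertex 4.099 -2.603 2.677
vertex 2.519 -2.061 3.907
endloop
endfacet
facet normal 0.644 0.207 0.736
outer loop
vertex 2.519 -2.061 3.907
vertex 4.099 -2.603 2.677
vertex 2.634 -1.654 3.692
endloop
endfacet
facet normal -0.724 0.471 0.504
outer loop
vertex 2.519 -2.061 3.907
vertex 2.634 -1.654 3.692
vertex 2.207 -1.975 3.378
endloop
endfacet
facet normal 0.726 -0.470 -0.502
outer loop
vertex 4.099 -2.603 2.677
vertex 3.673 -2.925 2.362
vertex 3.965 -2.384 2.278
endloop
endfacet
facet normal 0.627 0.752 0.202
outer loop
vertex 4.099 -2.603 2.677
vertex 3.965 -2.384 2.278
vertex 2.634 -1.654 3.692
endloop
endfacet
facet normal 0.627 0.753 0.202
outer loop
vertex 2.634 -1.654 3.692
vertex 3.965 -2.384 2.278
vertex 2.499 -1.435 3.294
endloop
endfacet
facet normal -0.724 0.470 0.504
outer loop
vertex 2.634 -1.654 3.692
vertex 2.499 -1.435 3.294
vertex 2.207 -1.975 3.378
endloop
endfacet
facet normal 0.726 -0.470 -0.503
outer loop
vertex 3.965 -2.384 2.278
vertex 3.673 -2.925 2.362
vertex 3.659 -2.482 1.928
endloop
endfacet
facet normal 0.242 0.858 -0.452
outer loop
vertex 3.965 -2.384 2.278
vertex 3.659 -2.482 1.928
vertex 2.499 -1.435 3.294
endloop
endfacet
facet normal 0.242 0.858 -0.452
outer loop
vertex 2.499 -1.435 3.294
vertex 3.659 -2.482 1.928
vertex 2.193 -1.533 2.944
endloop
endfacet
facet normal -0.725 0.470 0.502
outer loop
vertex 2.499 -1.435 3.294
vertex 2.193 -1.533 2.944
vertex 2.207 -1.975 3.378
endloop
endfacet
facet normal 0.724 -0.471 -0.504
outer loop
vertex 3.659 -2.482 1.928
vertex 3.673 -2.925 2.362
vertex 3.361 -2.839 1.833
endloop
endfacet
facet normal -0.284 0.461 -0.841
outer loop
vertex 3.659 -2.482 1.928
vertex 3.361 -2.839 1.833
vertex 2.193 -1.533 2.944
endloop
endfacet
facet normal -0.285 0.461 -0.841
outer loop
vertex 2.193 -1.533 2.944
vertex 3.361 -2.839 1.833
vertex 1.896 -1.89 2.849
endloop
endfacet
facet normal -0.726 0.470 0.502
outer loop
vertex 2.193 -1.533 2.944
vertex 1.896 -1.89 2.849
vertex 2.207 -1.975 3.378
endloop
endfacet
facet normal 0.724 -0.471 -0.504
outer loop
vertex 3.361 -2.839 1.833
vertex 3.673 -2.925 2.362
vertex 3.246 -3.246 2.048
endloop
endfacet
facet normal -0.644 -0.207 -0.736
outer loop
vertex 3.361 -2.839 1.833
vertex 3.246 -3.246 2.048
vertex 1.896 -1.89 2.849
endloop
endfacet
facet normal -0.644 -0.206 -0.737
outer loop
vertex 1.896 -1.89 2.849
vertex 3.246 -3.246 2.048
vertex 1.781 -2.297 3.063
endloop
endfacet
facet normal -0.726 0.469 0.502
outer loop
vertex 1.896 -1.89 2.849
vertex 1.781 -2.297 3.063
vertex 2.207 -1.975 3.378
endloop
endfacet
facet normal 0.724 -0.470 -0.504
outer loop
vertex 3.246 -3.246 2.048
vertex 3.673 -2.925 2.362
vertex 3.381 -3.465 2.446
endloop
endfacet
facet normal -0.627 -0.753 -0.201
outer loop
vertex 3.246 -3.246 2.048
vertex 3.381 -3.465 2.446
vertex 1.781 -2.297 3.063
endloop
endfacet
facet normal -0.627 -0.752 -0.202
outer loop
vertex 1.781 -2.297 3.063
vertex 3.381 -3.465 2.446
vertex 1.915 -2.516 3.462
endloop
endfacet
facet normal -0.726 0.470 0.502
outer loop
vertex 1.781 -2.297 3.063
vertex 1.915 -2.516 3.462
vertex 2.207 -1.975 3.378
endloop
endfacet
facet normal 0.725 -0.470 -0.502
outer loop
vertex 3.381 -3.465 2.446
vertex 3.673 -2.925 2.362
vertex 3.687 -3.367 2.796
endloop
endfacet
facet normal -0.242 -0.858 0.452
outer loop
vertex 3.381 -3.465 2.446
vertex 3.687 -3.367 2.796
vertex 1.915 -2.516 3.462
endloop
endfacet
facet normal -0.242 -0.858 0.452
outer loop
vertex 1.915 -2.516 3.462
vertex 3.687 -3.367 2.796
vertex 2.221 -2.418 3.812
endloop
endfacet
facet normal -0.726 0.470 0.503
outer loop
vertex 1.915 -2.516 3.462
vertex 2.221 -2.418 3.812
vertex 2.207 -1.975 3.378
endloop
endfacet
facet normal 0.726 -0.470 -0.502
outer loop
vertex 3.687 -3.367 2.796
vertex 3.673 -2.925 2.362
vertex 3.984 -3.01 2.891
endloop
endfacet
facet normal 0.285 -0.461 0.841
outer loop
vertex 3.687 -3.367 2.796
vertex 3.984 -3.01 2.891
vertex 2.221 -2.418 3.812
endloop
endfacet
facet normal 0.284 -0.461 0.841
outer loop
vertex 2.221 -2.418 3.812
vertex 3.984 -3.01 2.891
vertex 2.519 -2.061 3.907
endloop
endfacet
facet normal -0.724 0.471 0.504
outer loop
vertex 2.221 -2.418 3.812
vertex 2.519 -2.061 3.907
vertex 2.207 -1.975 3.378
endloop
endfacet

endsolid
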